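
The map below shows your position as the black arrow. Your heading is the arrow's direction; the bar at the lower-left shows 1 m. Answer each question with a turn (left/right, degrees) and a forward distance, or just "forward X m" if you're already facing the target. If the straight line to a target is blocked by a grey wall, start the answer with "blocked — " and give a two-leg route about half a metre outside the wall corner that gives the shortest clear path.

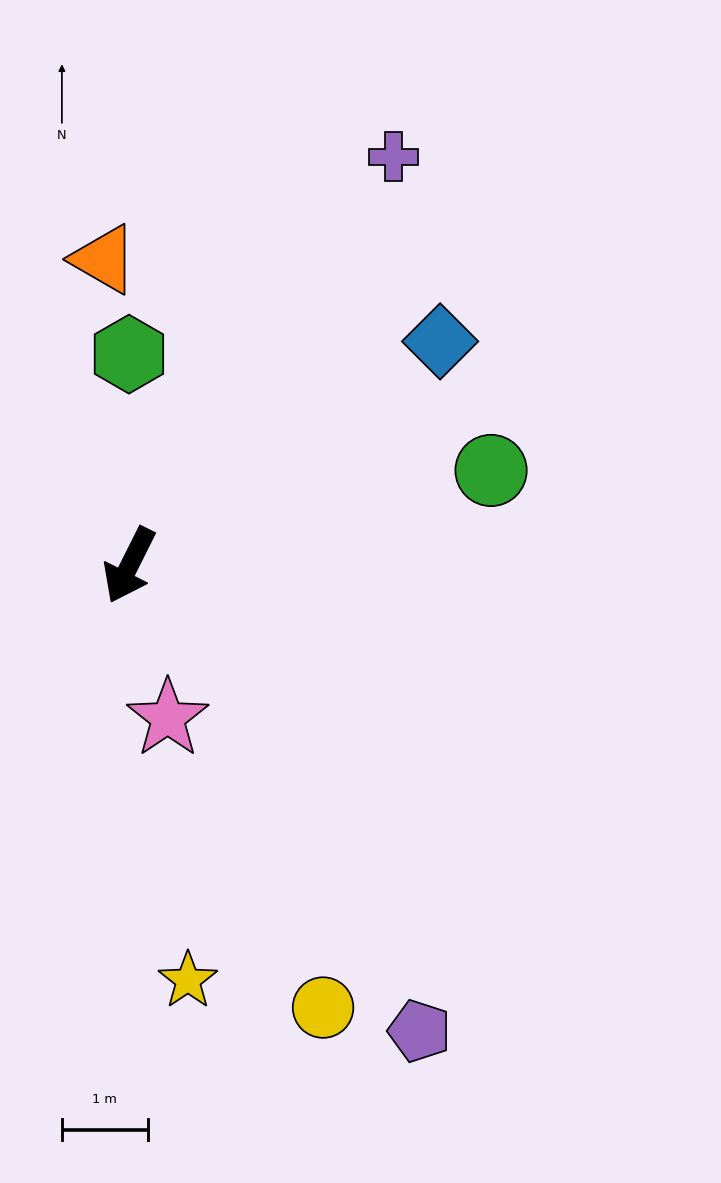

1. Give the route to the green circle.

turn left 131°, forward 4.3 m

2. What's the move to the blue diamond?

turn left 152°, forward 4.5 m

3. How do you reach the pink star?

turn left 41°, forward 1.8 m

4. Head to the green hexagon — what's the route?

turn right 153°, forward 2.5 m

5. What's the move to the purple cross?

turn left 174°, forward 5.7 m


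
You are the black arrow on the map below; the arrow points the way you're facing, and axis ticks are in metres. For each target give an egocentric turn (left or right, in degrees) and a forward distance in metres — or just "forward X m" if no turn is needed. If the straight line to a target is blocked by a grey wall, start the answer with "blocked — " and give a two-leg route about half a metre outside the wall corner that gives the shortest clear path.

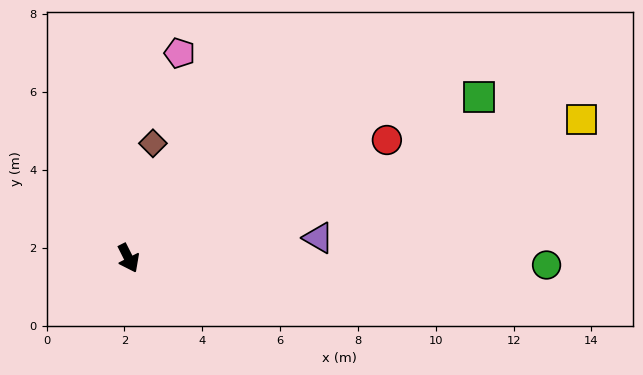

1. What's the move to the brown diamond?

turn left 141°, forward 3.0 m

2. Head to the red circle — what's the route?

turn left 88°, forward 7.3 m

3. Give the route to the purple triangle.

turn left 69°, forward 4.9 m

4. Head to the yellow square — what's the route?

turn left 80°, forward 12.2 m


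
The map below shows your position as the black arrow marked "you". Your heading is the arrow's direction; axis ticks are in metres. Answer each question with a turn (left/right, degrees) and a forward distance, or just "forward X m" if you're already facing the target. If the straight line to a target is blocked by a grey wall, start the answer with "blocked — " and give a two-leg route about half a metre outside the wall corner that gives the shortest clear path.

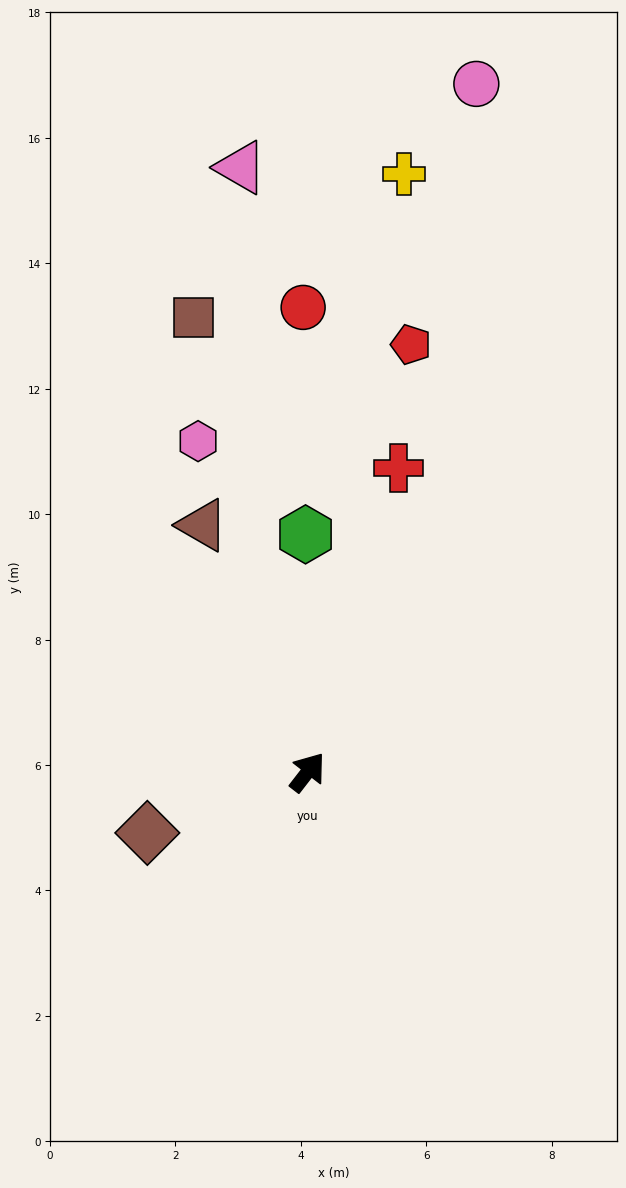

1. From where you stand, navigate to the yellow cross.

turn left 29°, forward 9.7 m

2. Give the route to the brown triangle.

turn left 61°, forward 4.3 m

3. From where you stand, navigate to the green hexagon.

turn left 38°, forward 3.8 m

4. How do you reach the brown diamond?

turn left 149°, forward 2.7 m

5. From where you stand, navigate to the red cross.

turn left 21°, forward 5.1 m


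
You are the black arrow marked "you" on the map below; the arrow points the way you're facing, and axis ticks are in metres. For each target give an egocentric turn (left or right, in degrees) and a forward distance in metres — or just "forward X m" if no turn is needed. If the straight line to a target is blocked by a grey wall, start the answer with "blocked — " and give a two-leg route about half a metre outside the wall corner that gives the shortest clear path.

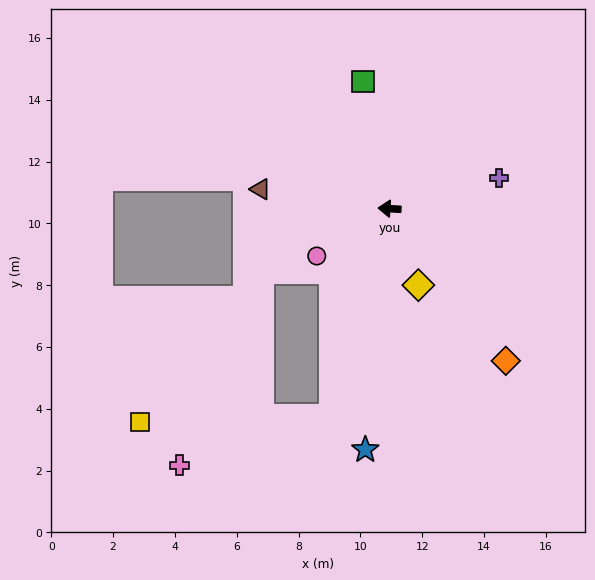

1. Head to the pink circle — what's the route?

turn left 36°, forward 2.8 m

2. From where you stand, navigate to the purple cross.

turn right 161°, forward 3.7 m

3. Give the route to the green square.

turn right 75°, forward 4.2 m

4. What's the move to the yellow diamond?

turn left 114°, forward 2.6 m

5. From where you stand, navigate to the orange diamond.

turn left 131°, forward 6.2 m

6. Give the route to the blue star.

turn left 88°, forward 7.8 m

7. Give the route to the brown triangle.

turn right 5°, forward 4.2 m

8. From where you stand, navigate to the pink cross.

blocked — turn left 78°, forward 7.0 m, then turn right 57°, forward 5.2 m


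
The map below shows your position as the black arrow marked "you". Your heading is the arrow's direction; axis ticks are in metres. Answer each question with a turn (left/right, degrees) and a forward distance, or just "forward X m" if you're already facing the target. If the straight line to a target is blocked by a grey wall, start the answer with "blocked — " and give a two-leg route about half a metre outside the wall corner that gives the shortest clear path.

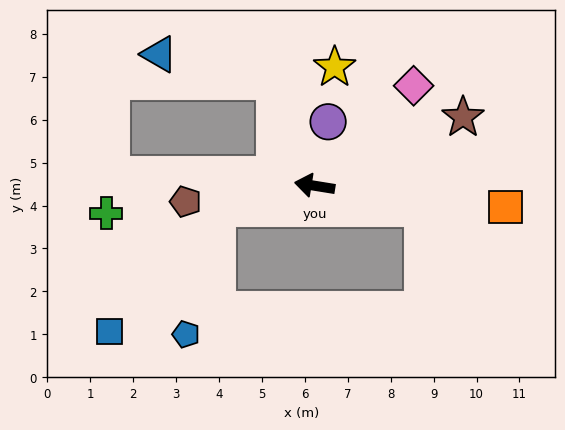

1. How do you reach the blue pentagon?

blocked — turn left 23°, forward 2.3 m, then turn left 62°, forward 3.0 m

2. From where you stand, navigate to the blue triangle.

blocked — turn right 60°, forward 2.6 m, then turn left 56°, forward 2.8 m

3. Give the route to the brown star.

turn right 146°, forward 3.8 m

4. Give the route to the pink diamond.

turn right 126°, forward 3.3 m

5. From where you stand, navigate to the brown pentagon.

turn left 16°, forward 3.0 m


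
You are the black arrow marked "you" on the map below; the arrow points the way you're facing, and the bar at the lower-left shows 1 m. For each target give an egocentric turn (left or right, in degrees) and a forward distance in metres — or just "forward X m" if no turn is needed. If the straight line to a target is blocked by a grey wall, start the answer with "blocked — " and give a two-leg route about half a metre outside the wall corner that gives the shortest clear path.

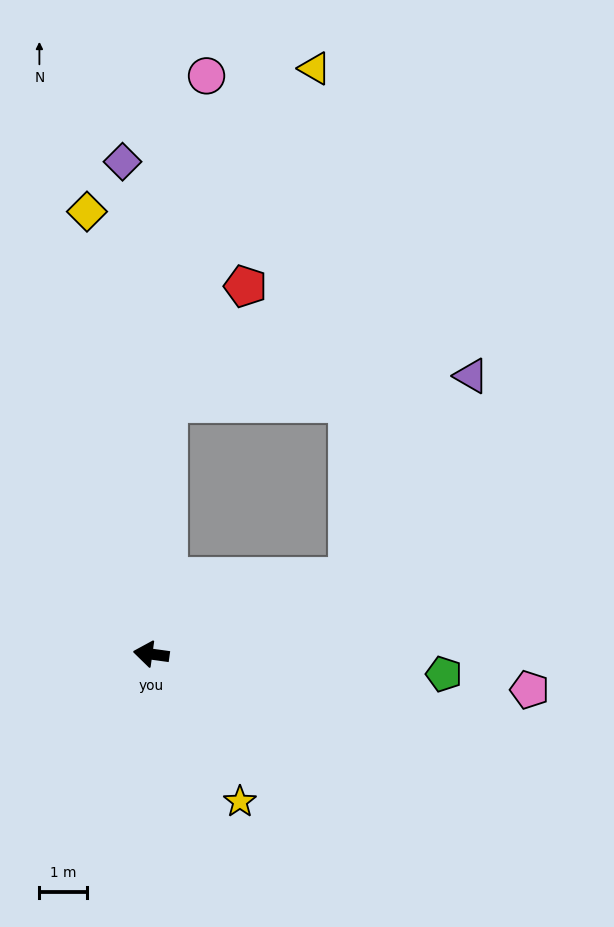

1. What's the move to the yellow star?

turn left 129°, forward 3.6 m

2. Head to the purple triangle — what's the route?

blocked — turn right 151°, forward 4.5 m, then turn left 38°, forward 5.0 m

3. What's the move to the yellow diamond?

turn right 74°, forward 9.4 m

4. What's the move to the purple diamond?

turn right 79°, forward 10.4 m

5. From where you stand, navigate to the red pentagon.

blocked — turn right 86°, forward 5.3 m, then turn right 30°, forward 2.9 m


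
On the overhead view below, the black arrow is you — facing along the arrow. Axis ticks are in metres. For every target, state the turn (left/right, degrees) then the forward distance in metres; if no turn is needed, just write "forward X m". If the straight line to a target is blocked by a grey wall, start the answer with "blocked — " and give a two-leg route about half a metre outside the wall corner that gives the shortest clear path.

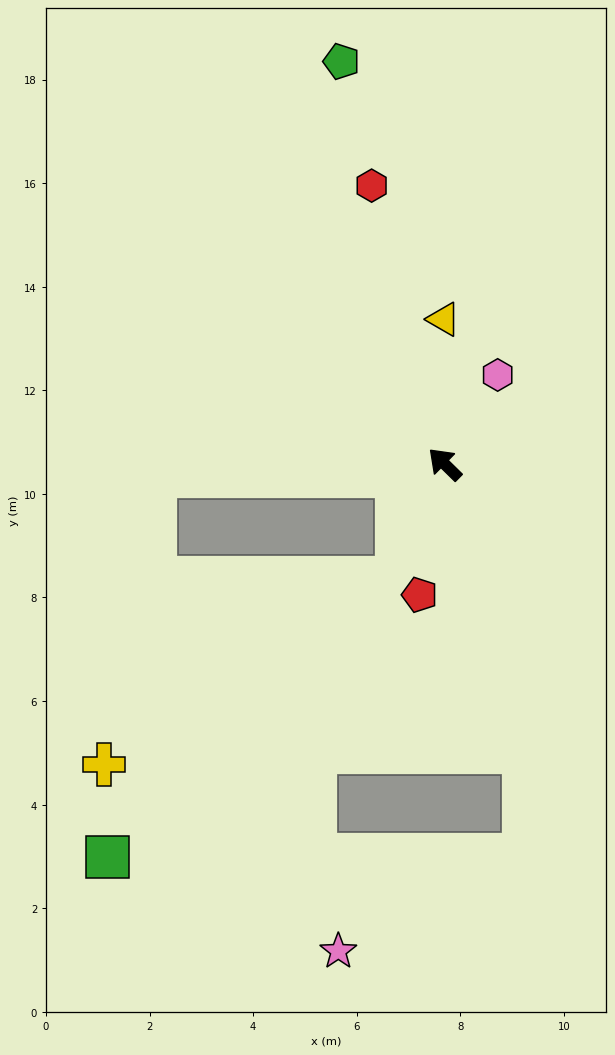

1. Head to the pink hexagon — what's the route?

turn right 76°, forward 2.0 m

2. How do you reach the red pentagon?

turn left 124°, forward 2.6 m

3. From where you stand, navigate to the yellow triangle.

turn right 45°, forward 2.8 m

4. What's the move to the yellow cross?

blocked — turn left 112°, forward 2.4 m, then turn right 35°, forward 6.7 m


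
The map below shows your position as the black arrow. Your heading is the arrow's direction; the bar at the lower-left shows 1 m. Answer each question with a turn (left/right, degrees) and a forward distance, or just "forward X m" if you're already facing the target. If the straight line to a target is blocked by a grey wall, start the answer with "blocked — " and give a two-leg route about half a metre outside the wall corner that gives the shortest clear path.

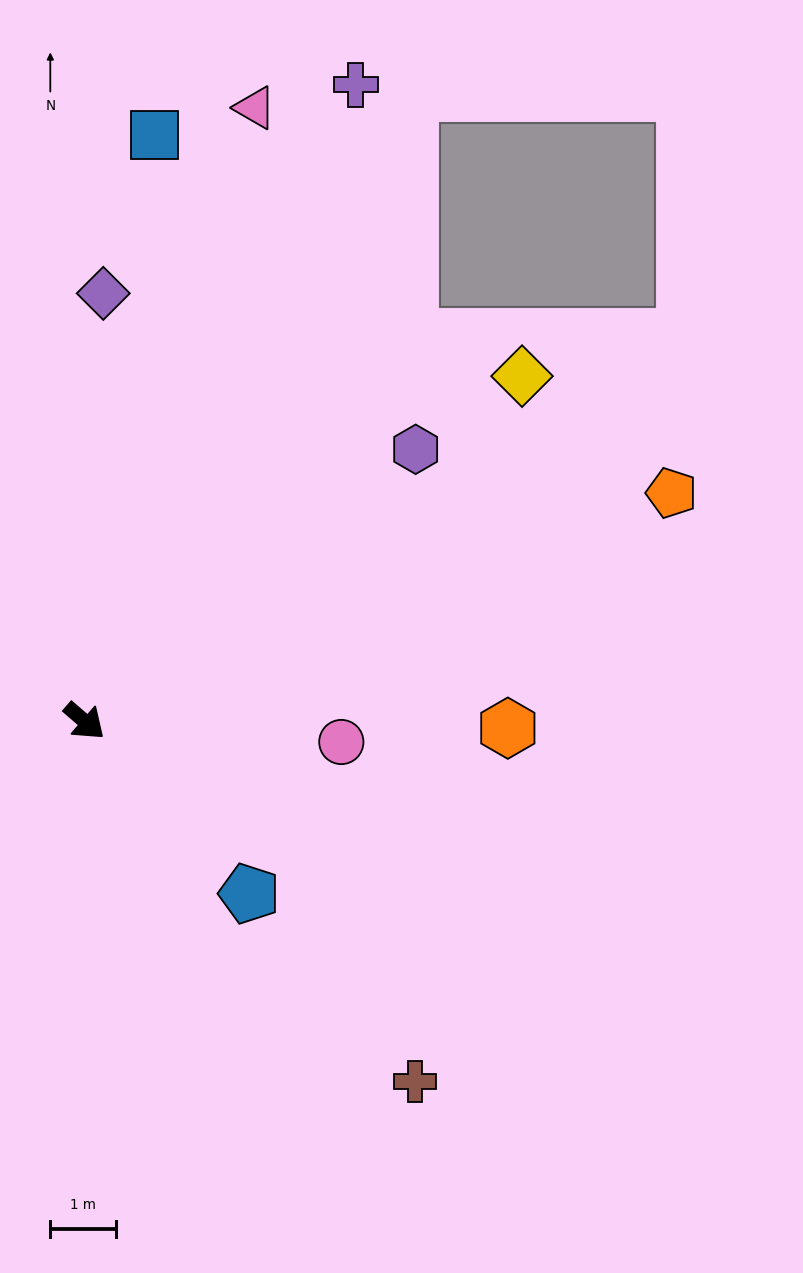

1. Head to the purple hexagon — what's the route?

turn left 80°, forward 6.5 m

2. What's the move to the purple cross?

turn left 108°, forward 10.5 m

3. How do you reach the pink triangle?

turn left 115°, forward 9.7 m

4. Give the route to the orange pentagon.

turn left 62°, forward 9.6 m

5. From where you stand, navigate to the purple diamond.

turn left 128°, forward 6.5 m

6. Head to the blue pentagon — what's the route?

turn right 6°, forward 3.6 m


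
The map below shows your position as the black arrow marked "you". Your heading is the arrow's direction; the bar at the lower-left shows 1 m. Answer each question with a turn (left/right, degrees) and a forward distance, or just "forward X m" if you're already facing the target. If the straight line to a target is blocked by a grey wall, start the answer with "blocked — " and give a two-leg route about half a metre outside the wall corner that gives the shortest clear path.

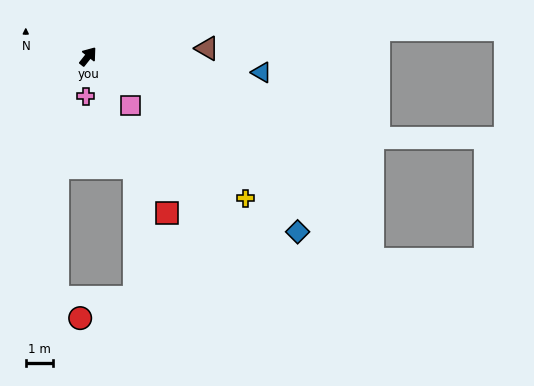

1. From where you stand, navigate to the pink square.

turn right 101°, forward 2.4 m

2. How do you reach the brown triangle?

turn right 48°, forward 4.4 m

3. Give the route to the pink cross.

turn right 145°, forward 1.5 m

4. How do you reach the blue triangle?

turn right 57°, forward 6.4 m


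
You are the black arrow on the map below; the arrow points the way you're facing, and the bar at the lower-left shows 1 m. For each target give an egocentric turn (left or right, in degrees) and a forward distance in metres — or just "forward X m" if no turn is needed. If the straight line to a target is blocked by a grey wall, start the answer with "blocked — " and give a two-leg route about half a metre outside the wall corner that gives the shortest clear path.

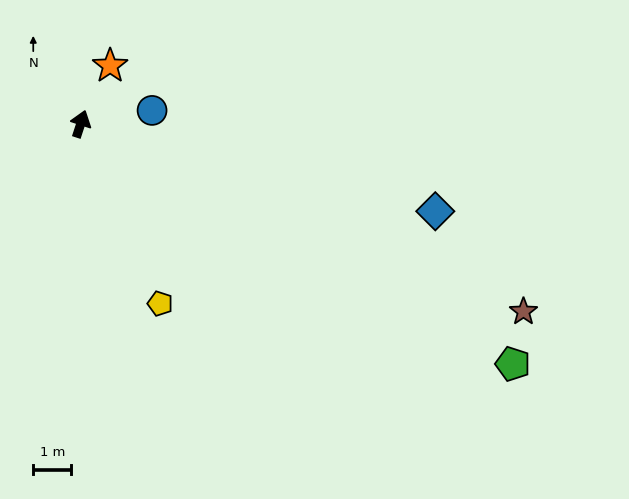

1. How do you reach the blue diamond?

turn right 86°, forward 9.6 m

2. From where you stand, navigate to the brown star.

turn right 95°, forward 12.7 m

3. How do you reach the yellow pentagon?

turn right 138°, forward 5.2 m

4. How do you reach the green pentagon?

turn right 101°, forward 13.0 m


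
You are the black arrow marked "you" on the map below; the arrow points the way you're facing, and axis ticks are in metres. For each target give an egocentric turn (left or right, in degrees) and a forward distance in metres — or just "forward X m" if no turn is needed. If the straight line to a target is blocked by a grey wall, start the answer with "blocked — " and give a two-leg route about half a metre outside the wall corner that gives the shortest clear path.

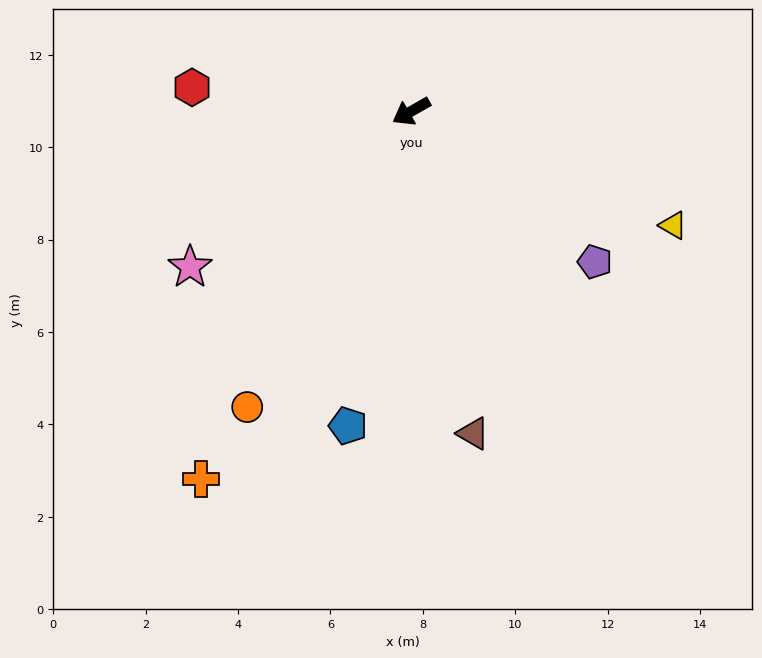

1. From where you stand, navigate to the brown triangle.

turn left 71°, forward 7.1 m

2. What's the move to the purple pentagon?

turn left 111°, forward 5.1 m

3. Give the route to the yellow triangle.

turn left 127°, forward 6.2 m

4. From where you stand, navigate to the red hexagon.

turn right 36°, forward 4.8 m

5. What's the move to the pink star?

turn left 5°, forward 5.9 m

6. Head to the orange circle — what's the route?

turn left 31°, forward 7.3 m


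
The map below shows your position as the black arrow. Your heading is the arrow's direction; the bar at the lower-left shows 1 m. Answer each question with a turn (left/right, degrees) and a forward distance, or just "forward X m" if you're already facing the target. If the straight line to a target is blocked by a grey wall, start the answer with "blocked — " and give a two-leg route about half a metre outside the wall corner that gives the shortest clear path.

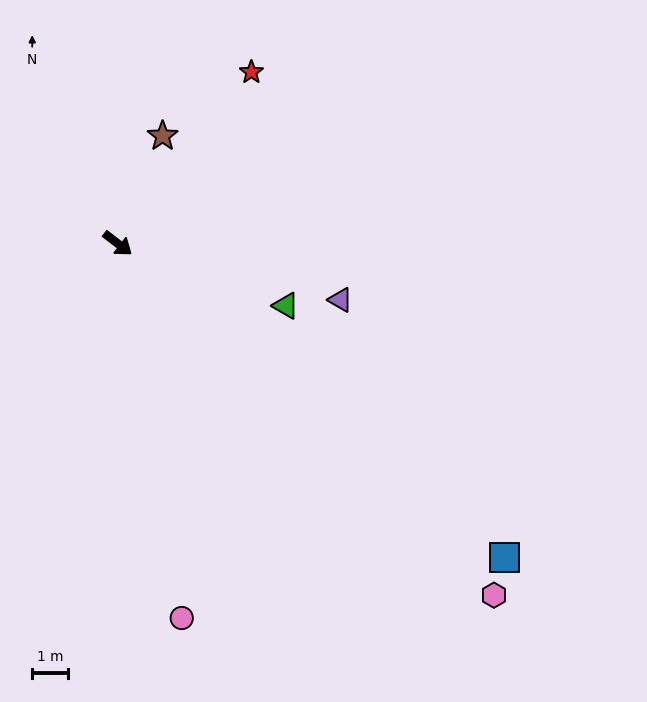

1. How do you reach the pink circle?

turn right 43°, forward 10.7 m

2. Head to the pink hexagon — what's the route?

turn right 5°, forward 14.6 m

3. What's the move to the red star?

turn left 90°, forward 6.1 m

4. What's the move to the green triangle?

turn left 17°, forward 5.1 m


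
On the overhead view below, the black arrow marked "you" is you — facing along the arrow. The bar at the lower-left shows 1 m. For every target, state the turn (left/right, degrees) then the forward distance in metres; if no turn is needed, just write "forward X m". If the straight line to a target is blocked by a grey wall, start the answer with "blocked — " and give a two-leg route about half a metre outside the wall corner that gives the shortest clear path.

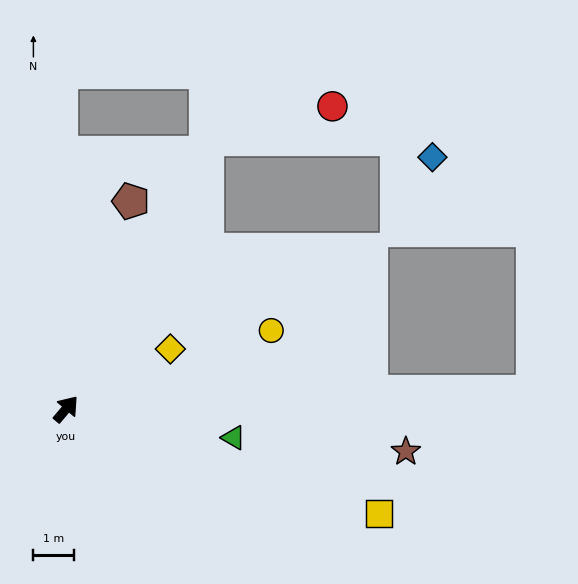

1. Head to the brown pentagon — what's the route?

turn left 23°, forward 5.3 m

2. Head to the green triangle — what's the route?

turn right 59°, forward 4.1 m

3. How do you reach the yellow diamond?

turn right 20°, forward 2.9 m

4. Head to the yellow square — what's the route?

turn right 68°, forward 8.1 m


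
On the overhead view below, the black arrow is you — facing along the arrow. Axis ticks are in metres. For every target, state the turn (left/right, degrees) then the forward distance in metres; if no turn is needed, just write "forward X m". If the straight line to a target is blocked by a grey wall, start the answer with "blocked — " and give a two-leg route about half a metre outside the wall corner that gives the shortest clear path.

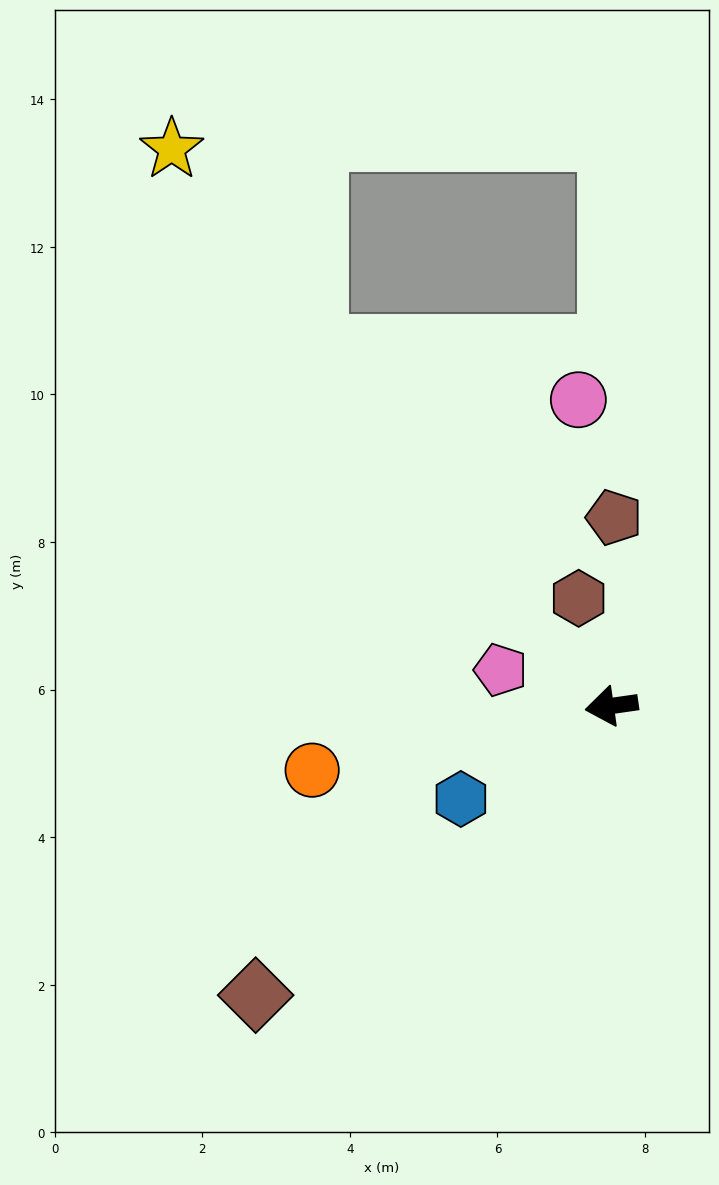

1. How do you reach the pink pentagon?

turn right 26°, forward 1.6 m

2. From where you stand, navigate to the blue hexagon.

turn left 24°, forward 2.4 m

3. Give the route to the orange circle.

turn left 4°, forward 4.1 m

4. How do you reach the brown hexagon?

turn right 81°, forward 1.5 m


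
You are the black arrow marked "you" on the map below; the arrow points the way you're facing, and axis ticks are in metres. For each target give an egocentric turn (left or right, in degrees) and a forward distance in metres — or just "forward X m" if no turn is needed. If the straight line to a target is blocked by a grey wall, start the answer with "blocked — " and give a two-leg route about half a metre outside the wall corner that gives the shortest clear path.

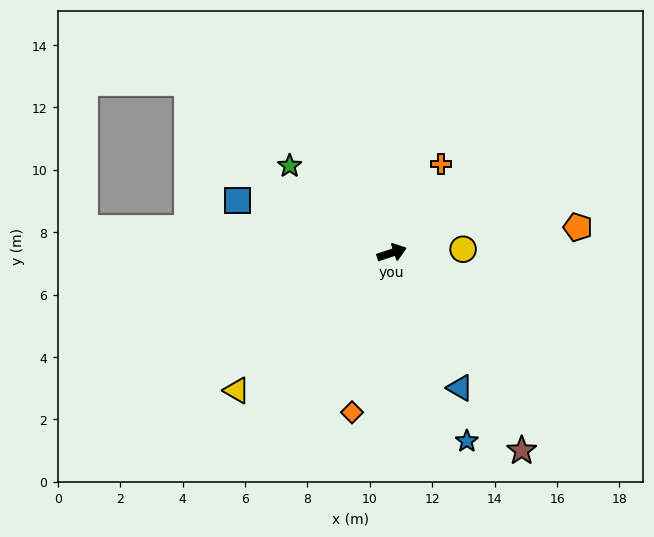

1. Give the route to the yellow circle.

turn right 15°, forward 2.3 m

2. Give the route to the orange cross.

turn left 43°, forward 3.3 m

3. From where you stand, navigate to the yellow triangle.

turn right 157°, forward 6.6 m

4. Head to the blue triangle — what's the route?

turn right 82°, forward 4.8 m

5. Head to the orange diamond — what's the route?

turn right 122°, forward 5.3 m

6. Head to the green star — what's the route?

turn left 121°, forward 4.3 m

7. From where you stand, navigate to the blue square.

turn left 143°, forward 5.2 m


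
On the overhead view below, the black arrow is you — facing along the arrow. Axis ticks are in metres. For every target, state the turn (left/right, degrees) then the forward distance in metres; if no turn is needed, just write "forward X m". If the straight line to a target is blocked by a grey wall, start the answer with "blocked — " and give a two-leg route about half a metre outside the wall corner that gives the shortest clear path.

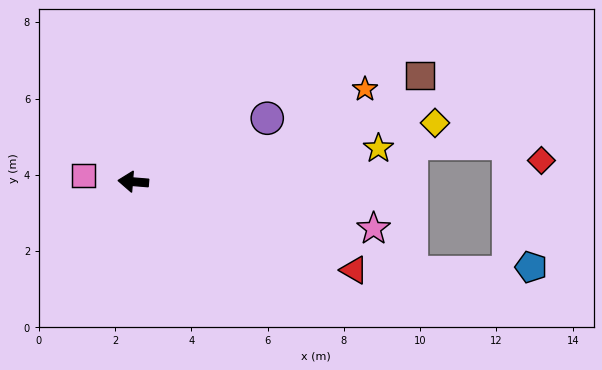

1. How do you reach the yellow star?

turn right 168°, forward 6.5 m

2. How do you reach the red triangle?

turn left 163°, forward 6.2 m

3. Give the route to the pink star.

turn left 174°, forward 6.4 m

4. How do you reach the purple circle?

turn right 150°, forward 3.9 m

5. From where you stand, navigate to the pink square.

turn right 3°, forward 1.3 m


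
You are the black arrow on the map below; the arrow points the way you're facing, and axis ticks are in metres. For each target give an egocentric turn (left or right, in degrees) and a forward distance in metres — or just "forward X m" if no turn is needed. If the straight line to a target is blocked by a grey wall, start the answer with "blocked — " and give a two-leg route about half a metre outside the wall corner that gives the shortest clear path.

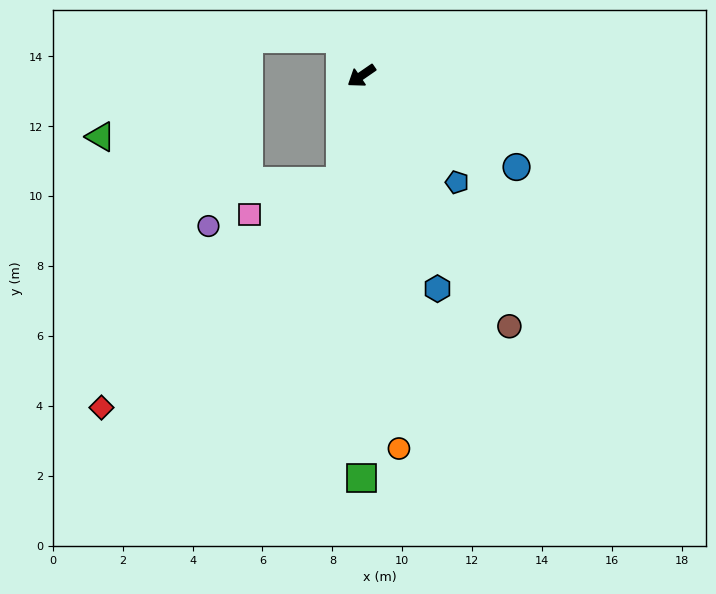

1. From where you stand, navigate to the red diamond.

blocked — turn left 44°, forward 3.1 m, then turn right 35°, forward 9.4 m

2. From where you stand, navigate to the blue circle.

turn left 115°, forward 5.1 m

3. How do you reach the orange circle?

turn left 61°, forward 10.7 m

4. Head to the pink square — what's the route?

blocked — turn left 44°, forward 3.1 m, then turn right 59°, forward 2.8 m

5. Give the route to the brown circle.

turn left 86°, forward 8.3 m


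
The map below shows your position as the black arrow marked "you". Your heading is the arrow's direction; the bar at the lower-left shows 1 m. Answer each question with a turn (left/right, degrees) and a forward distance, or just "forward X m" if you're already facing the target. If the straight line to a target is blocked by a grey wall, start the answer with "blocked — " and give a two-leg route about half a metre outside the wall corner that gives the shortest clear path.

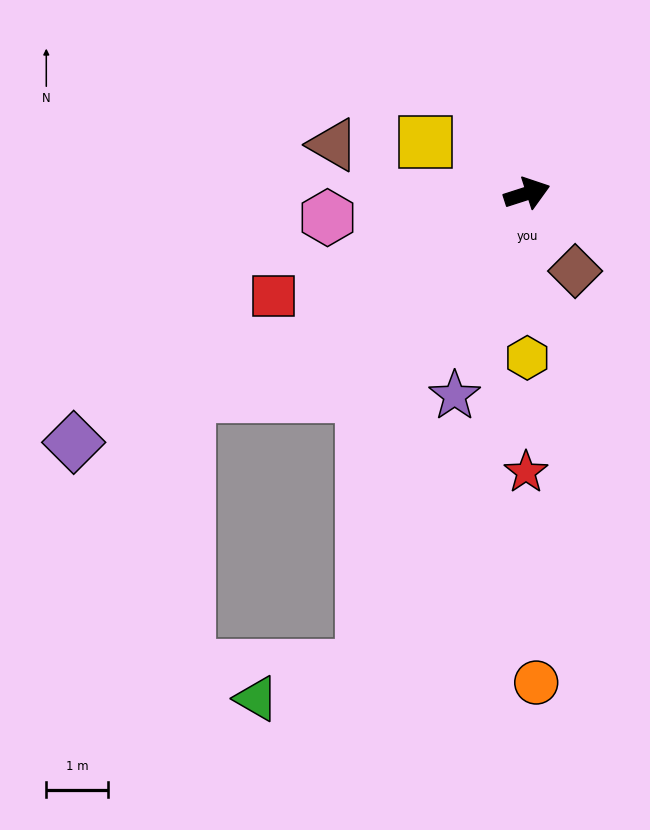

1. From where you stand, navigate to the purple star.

turn right 128°, forward 3.5 m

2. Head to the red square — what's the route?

turn right 176°, forward 4.4 m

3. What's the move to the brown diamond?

turn right 76°, forward 1.5 m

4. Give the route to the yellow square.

turn left 135°, forward 1.8 m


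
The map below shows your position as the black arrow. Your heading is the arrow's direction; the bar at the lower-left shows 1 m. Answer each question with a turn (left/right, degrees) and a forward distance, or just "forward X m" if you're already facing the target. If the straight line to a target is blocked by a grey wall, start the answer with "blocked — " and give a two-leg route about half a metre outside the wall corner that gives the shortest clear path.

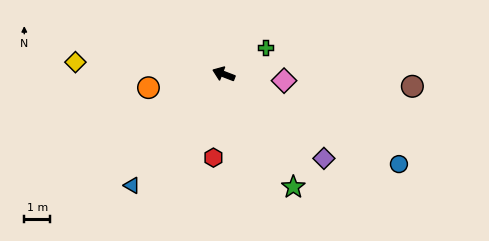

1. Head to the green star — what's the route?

turn left 143°, forward 5.2 m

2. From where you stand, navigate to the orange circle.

turn left 31°, forward 3.0 m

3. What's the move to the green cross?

turn right 126°, forward 1.9 m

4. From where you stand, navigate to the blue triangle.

turn left 72°, forward 5.6 m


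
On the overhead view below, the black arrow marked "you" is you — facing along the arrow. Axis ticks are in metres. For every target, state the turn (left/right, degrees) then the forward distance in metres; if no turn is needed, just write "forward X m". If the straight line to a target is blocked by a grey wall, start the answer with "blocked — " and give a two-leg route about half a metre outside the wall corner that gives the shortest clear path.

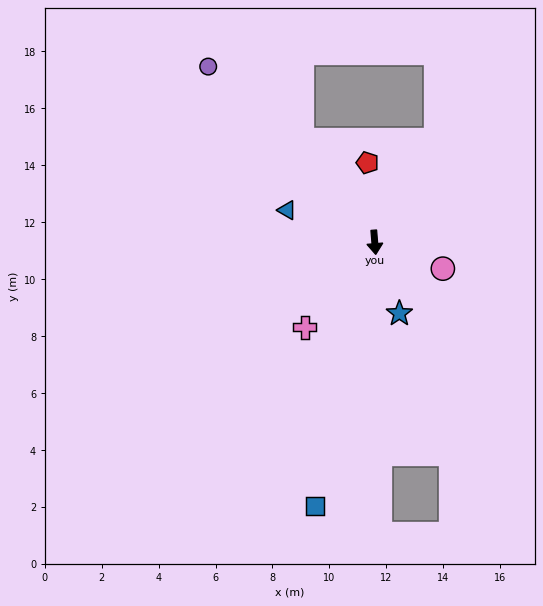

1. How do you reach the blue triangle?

turn right 115°, forward 3.3 m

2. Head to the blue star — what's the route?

turn left 14°, forward 2.6 m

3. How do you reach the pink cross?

turn right 44°, forward 3.9 m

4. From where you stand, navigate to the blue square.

turn right 17°, forward 9.5 m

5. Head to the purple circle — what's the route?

turn right 141°, forward 8.5 m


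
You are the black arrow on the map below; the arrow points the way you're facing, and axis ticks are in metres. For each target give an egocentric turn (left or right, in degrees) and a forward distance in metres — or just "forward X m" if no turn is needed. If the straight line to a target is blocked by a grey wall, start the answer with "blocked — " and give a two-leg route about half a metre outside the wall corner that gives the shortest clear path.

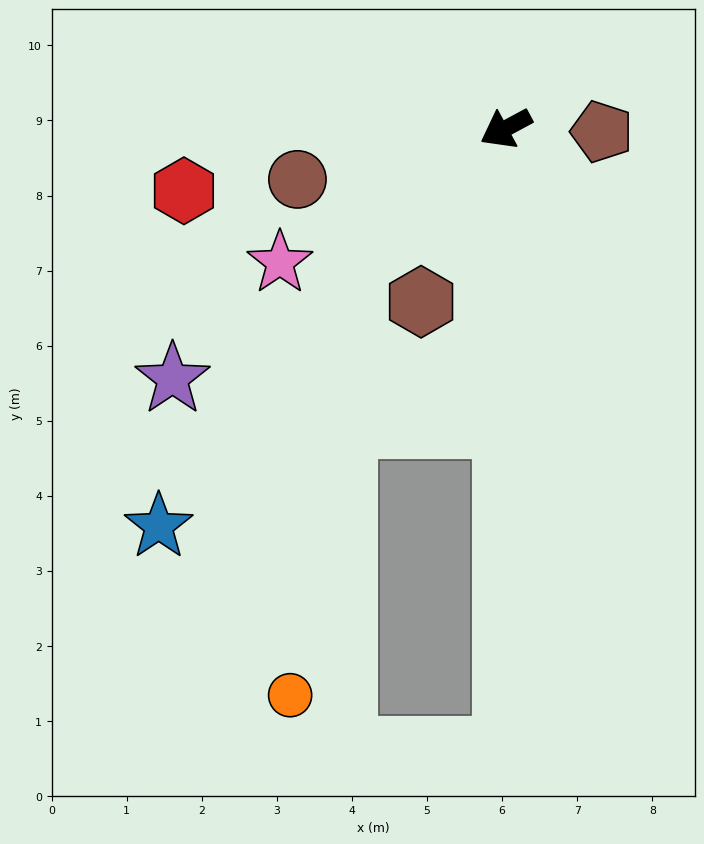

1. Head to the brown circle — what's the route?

turn right 15°, forward 2.9 m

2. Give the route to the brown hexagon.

turn left 36°, forward 2.6 m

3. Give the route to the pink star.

turn left 2°, forward 3.5 m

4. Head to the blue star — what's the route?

turn left 21°, forward 7.0 m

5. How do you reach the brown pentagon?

turn left 150°, forward 1.3 m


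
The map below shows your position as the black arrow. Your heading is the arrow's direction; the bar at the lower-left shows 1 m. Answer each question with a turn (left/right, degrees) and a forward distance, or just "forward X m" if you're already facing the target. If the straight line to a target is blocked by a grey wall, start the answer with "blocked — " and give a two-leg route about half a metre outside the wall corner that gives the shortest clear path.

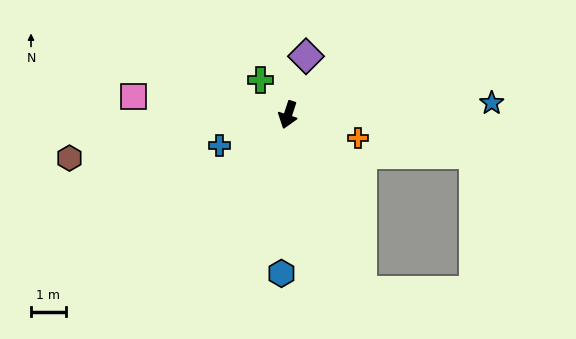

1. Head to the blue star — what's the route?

turn left 111°, forward 5.8 m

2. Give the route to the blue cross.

turn right 47°, forward 2.1 m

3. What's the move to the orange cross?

turn left 90°, forward 2.1 m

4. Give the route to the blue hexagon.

turn left 16°, forward 4.5 m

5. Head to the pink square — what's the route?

turn right 79°, forward 4.5 m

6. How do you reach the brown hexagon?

turn right 61°, forward 6.4 m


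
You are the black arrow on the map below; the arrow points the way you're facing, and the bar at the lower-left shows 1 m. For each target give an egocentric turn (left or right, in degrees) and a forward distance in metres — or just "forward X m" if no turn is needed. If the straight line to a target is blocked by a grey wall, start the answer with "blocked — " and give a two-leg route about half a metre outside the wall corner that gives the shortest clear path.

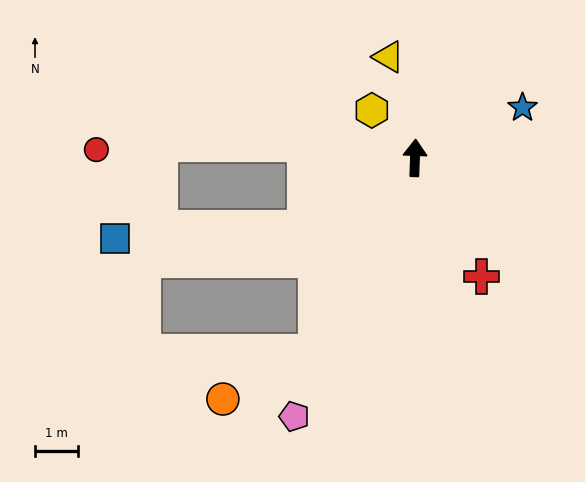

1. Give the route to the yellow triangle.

turn left 17°, forward 2.5 m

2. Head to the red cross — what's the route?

turn right 149°, forward 3.2 m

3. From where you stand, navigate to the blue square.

blocked — turn left 125°, forward 3.1 m, then turn right 30°, forward 4.5 m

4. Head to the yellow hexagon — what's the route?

turn left 44°, forward 1.5 m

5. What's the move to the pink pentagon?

turn left 157°, forward 6.7 m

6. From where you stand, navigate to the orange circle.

blocked — turn left 155°, forward 5.1 m, then turn right 36°, forward 2.5 m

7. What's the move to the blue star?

turn right 63°, forward 2.8 m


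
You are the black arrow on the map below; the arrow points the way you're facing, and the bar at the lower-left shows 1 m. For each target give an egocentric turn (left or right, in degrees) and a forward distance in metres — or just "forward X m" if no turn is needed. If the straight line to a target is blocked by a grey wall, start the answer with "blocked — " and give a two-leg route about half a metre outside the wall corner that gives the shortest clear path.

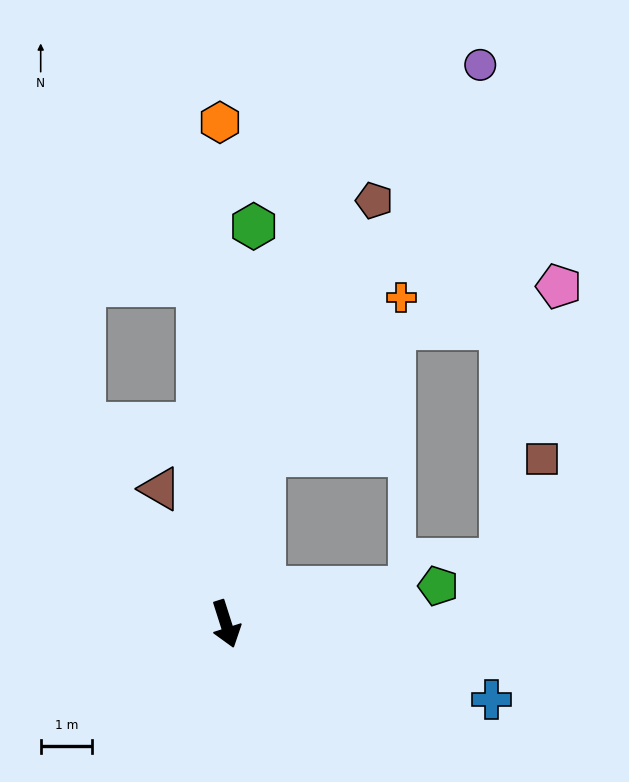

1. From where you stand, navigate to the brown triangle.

turn right 172°, forward 2.9 m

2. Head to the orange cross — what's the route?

blocked — turn left 150°, forward 3.4 m, then turn right 29°, forward 4.0 m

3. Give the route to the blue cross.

turn left 56°, forward 5.3 m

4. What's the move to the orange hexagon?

turn left 163°, forward 9.7 m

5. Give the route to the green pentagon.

turn left 82°, forward 4.2 m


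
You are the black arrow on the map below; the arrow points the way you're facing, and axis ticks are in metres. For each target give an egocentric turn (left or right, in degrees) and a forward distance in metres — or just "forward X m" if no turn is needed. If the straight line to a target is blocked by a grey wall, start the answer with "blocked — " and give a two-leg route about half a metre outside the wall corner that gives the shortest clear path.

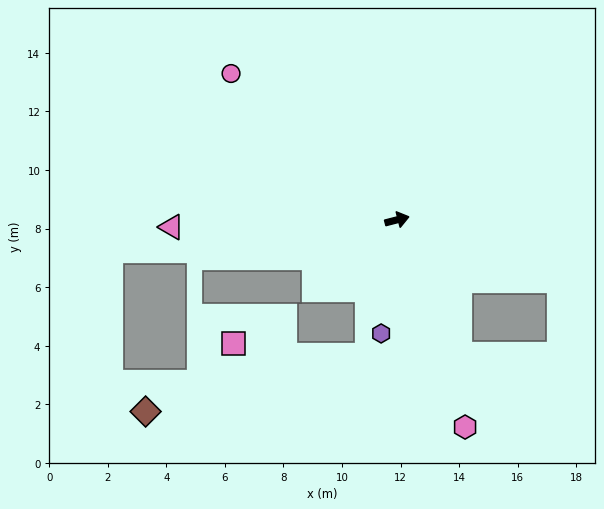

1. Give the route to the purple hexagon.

turn right 112°, forward 3.9 m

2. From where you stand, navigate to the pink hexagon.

turn right 86°, forward 7.5 m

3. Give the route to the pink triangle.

turn left 167°, forward 7.7 m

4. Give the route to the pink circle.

turn left 124°, forward 7.6 m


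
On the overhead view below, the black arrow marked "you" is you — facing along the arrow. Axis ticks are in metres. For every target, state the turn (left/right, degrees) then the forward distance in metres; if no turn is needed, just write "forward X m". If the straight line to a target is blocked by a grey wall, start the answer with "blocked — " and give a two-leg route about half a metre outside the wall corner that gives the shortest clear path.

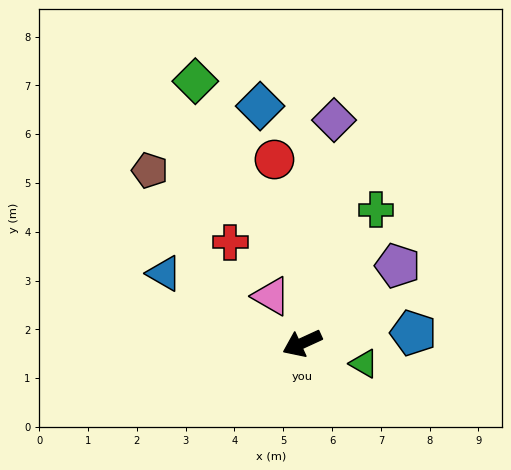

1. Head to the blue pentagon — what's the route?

turn left 161°, forward 2.3 m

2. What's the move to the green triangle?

turn left 137°, forward 1.3 m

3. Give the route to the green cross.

turn right 144°, forward 3.1 m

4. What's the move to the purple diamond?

turn right 123°, forward 4.6 m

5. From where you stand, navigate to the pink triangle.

turn right 81°, forward 1.2 m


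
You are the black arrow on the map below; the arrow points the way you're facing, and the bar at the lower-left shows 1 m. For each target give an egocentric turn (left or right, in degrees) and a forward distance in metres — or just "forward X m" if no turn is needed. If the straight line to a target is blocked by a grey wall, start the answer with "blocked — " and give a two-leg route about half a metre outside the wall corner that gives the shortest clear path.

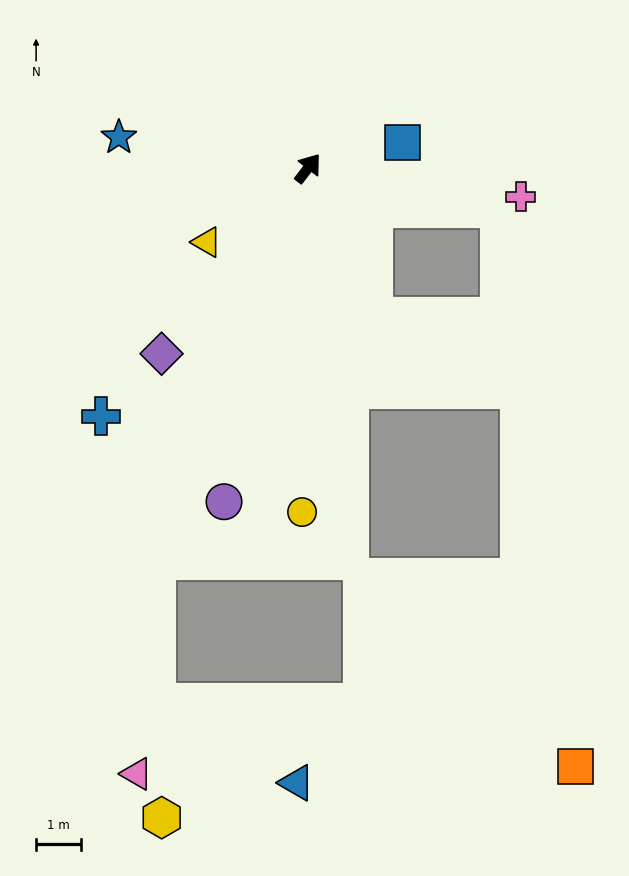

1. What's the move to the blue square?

turn right 37°, forward 2.2 m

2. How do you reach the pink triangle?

blocked — turn right 163°, forward 9.4 m, then turn left 15°, forward 4.8 m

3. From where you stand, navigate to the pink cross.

turn right 60°, forward 4.8 m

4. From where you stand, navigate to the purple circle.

turn right 157°, forward 7.7 m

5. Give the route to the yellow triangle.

turn left 164°, forward 2.8 m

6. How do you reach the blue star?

turn left 118°, forward 4.3 m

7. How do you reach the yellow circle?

turn right 143°, forward 7.7 m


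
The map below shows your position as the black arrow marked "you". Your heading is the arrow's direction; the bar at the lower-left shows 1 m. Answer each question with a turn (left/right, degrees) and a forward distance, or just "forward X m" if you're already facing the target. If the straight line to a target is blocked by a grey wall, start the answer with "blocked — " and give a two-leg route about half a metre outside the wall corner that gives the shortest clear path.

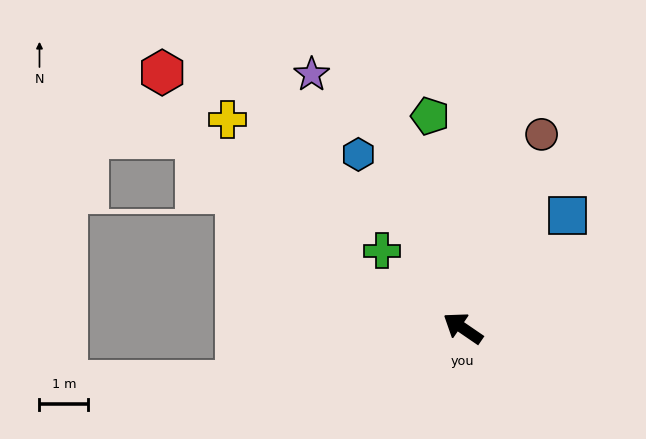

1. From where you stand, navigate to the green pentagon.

turn right 47°, forward 4.4 m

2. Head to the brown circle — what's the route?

turn right 78°, forward 4.3 m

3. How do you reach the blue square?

turn right 99°, forward 3.2 m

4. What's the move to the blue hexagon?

turn right 25°, forward 4.2 m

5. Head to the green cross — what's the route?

turn right 9°, forward 2.3 m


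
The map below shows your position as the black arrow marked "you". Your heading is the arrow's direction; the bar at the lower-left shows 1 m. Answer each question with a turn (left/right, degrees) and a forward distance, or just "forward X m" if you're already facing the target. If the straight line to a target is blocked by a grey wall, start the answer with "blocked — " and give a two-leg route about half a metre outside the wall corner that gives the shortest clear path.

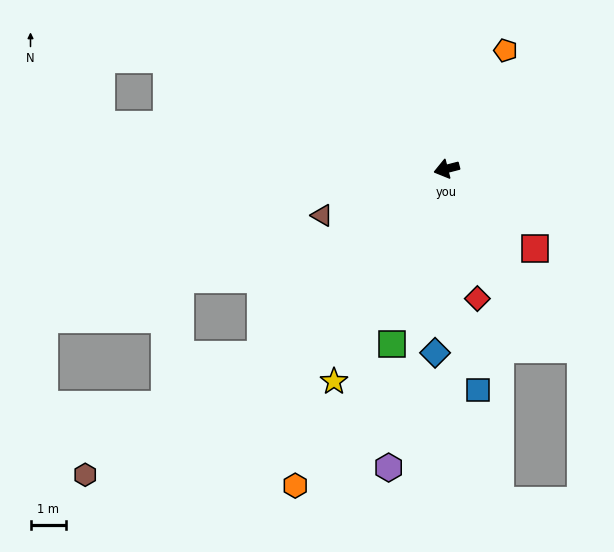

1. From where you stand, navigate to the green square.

turn left 58°, forward 5.2 m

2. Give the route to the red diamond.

turn left 89°, forward 3.8 m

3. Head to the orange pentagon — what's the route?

turn right 131°, forward 3.7 m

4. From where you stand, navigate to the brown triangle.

turn left 6°, forward 3.7 m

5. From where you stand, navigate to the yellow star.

turn left 48°, forward 6.8 m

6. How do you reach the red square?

turn left 123°, forward 3.4 m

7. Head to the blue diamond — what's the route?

turn left 72°, forward 5.2 m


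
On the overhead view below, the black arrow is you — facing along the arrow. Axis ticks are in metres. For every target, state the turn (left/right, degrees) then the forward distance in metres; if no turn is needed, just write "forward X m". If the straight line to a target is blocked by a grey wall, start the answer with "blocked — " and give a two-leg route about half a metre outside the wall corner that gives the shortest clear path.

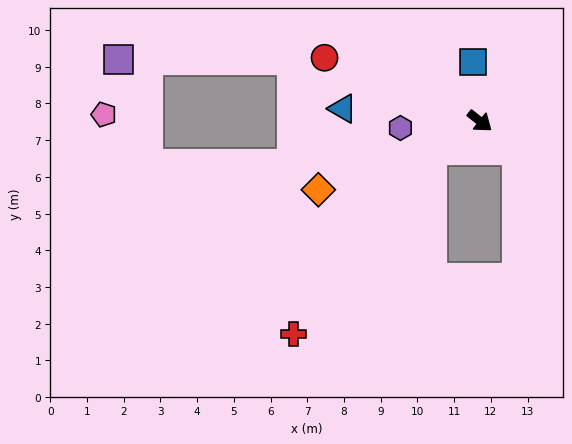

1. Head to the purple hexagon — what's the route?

turn right 137°, forward 2.2 m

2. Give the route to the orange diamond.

turn right 119°, forward 4.8 m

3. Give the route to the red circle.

turn right 164°, forward 4.6 m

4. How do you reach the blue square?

turn left 135°, forward 1.6 m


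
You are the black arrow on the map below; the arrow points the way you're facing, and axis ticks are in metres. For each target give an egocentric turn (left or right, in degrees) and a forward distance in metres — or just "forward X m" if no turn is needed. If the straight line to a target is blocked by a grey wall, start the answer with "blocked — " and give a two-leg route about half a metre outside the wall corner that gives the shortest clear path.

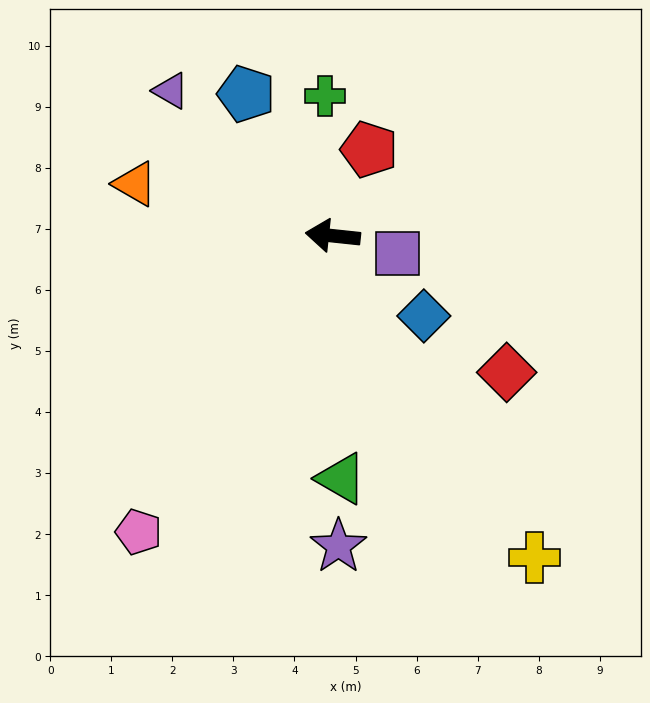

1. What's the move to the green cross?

turn right 81°, forward 2.3 m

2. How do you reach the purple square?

turn left 171°, forward 1.1 m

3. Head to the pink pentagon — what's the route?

turn left 63°, forward 5.8 m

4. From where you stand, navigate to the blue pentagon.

turn right 53°, forward 2.7 m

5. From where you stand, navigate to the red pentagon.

turn right 107°, forward 1.5 m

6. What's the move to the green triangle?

turn left 98°, forward 4.0 m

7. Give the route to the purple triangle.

turn right 36°, forward 3.6 m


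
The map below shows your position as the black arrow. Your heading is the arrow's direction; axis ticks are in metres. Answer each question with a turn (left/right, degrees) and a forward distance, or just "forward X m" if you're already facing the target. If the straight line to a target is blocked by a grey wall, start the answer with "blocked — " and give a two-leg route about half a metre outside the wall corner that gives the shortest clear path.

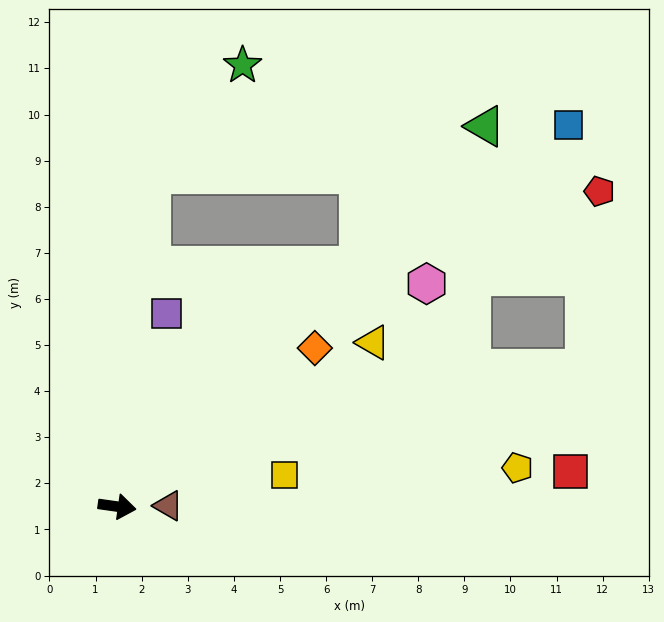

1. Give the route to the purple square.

turn left 84°, forward 4.3 m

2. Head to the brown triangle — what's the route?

turn left 9°, forward 1.1 m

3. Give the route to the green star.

blocked — turn left 92°, forward 7.2 m, then turn right 34°, forward 3.1 m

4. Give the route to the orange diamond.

turn left 47°, forward 5.5 m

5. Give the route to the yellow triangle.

turn left 41°, forward 6.6 m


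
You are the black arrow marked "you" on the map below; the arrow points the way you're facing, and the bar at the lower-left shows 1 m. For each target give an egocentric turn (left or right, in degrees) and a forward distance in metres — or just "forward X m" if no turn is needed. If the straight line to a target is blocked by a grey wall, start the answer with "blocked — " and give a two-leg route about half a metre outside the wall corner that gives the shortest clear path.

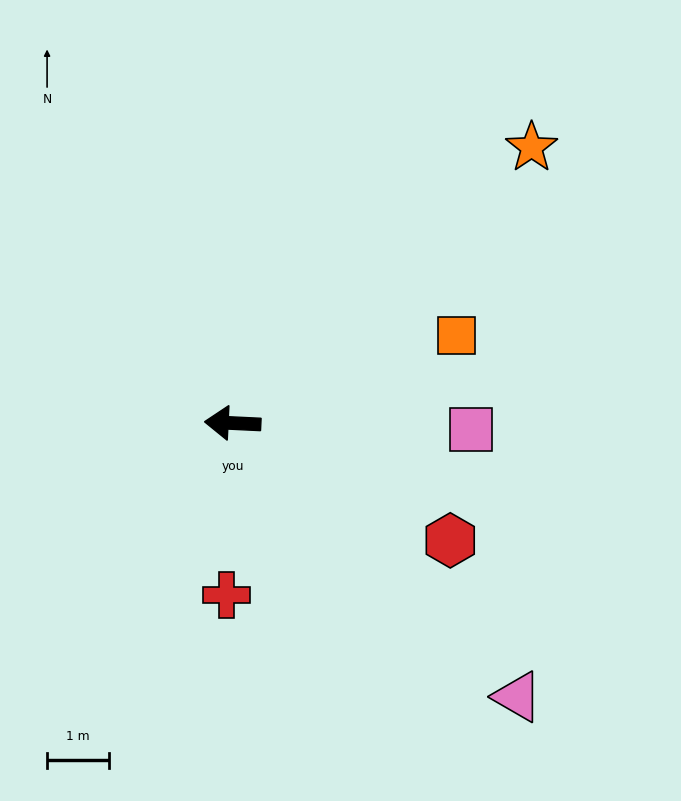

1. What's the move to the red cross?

turn left 91°, forward 2.8 m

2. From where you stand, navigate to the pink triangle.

turn left 139°, forward 6.4 m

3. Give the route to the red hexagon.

turn left 154°, forward 4.0 m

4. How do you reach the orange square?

turn right 156°, forward 3.9 m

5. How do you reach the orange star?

turn right 135°, forward 6.6 m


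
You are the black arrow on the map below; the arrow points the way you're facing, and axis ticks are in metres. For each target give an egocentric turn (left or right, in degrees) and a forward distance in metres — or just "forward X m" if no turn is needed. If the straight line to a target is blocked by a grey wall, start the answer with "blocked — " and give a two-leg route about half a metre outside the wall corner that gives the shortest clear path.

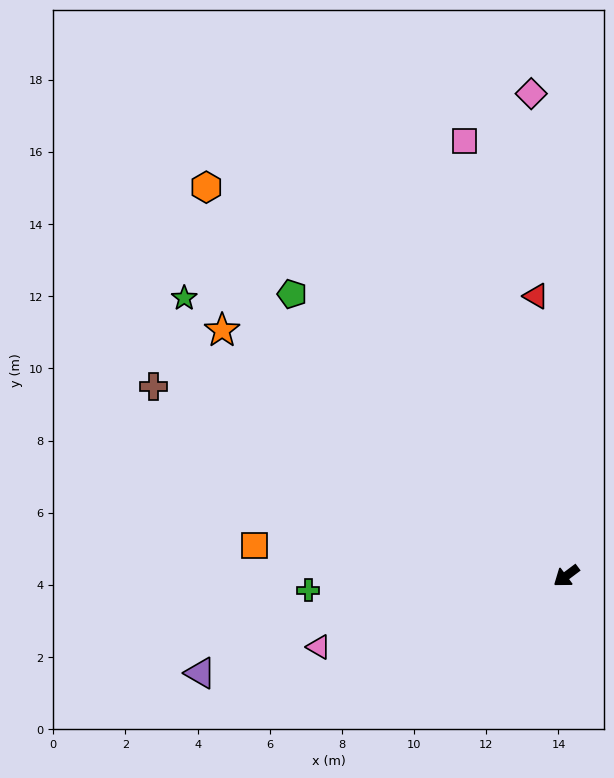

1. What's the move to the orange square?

turn right 42°, forward 8.7 m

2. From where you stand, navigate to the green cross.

turn right 34°, forward 7.2 m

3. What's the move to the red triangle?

turn right 121°, forward 7.8 m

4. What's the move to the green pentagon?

turn right 83°, forward 10.9 m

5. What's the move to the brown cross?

turn right 62°, forward 12.6 m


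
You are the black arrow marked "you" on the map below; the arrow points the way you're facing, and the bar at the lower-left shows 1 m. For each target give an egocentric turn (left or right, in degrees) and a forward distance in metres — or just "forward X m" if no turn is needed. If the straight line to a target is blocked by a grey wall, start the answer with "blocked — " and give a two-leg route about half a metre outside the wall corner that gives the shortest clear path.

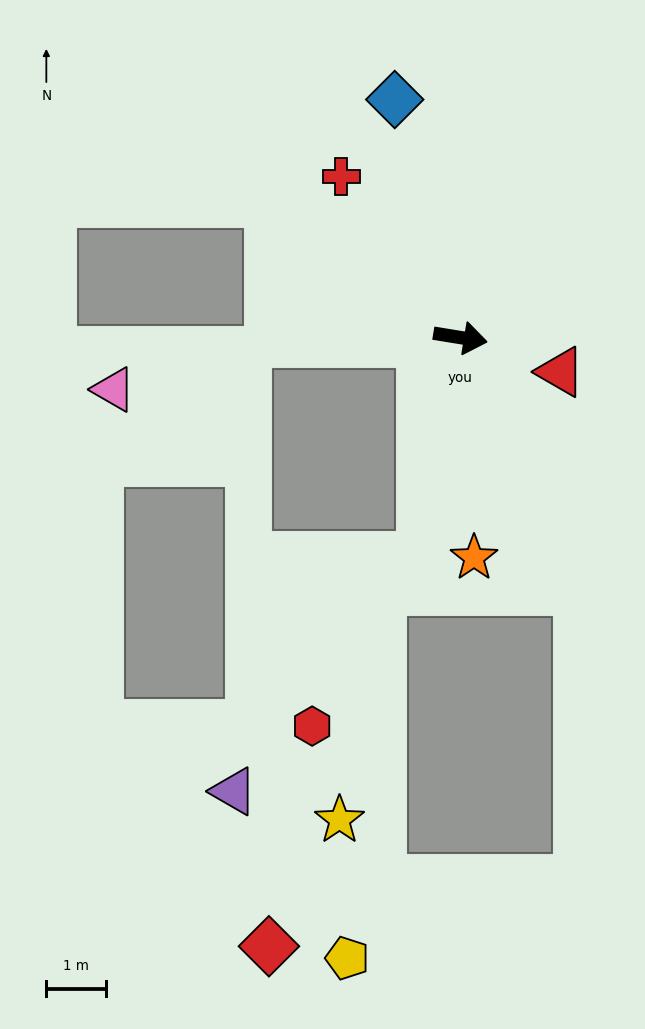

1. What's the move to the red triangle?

turn right 10°, forward 1.8 m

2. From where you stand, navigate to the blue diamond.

turn left 115°, forward 4.2 m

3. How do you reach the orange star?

turn right 77°, forward 3.7 m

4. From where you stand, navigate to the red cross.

turn left 136°, forward 3.4 m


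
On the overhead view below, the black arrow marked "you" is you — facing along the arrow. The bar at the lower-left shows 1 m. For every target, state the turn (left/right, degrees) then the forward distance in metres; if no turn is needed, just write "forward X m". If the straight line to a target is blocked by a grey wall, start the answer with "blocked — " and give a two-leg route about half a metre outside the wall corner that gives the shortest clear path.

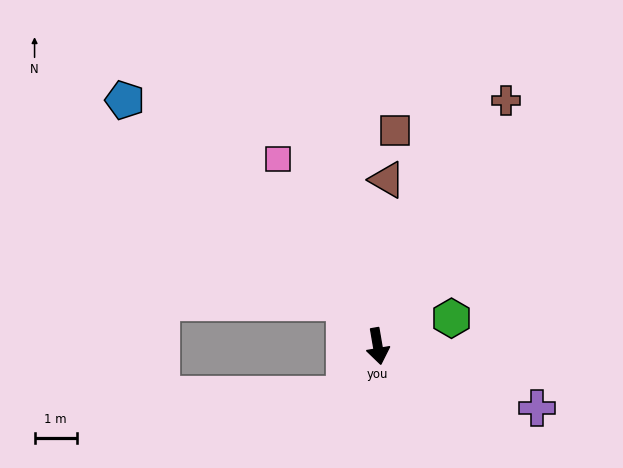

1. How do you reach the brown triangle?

turn left 167°, forward 4.0 m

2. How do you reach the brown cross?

turn left 143°, forward 6.6 m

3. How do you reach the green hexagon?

turn left 101°, forward 1.9 m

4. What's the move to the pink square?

turn right 162°, forward 5.0 m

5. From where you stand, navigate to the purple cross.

turn left 59°, forward 4.1 m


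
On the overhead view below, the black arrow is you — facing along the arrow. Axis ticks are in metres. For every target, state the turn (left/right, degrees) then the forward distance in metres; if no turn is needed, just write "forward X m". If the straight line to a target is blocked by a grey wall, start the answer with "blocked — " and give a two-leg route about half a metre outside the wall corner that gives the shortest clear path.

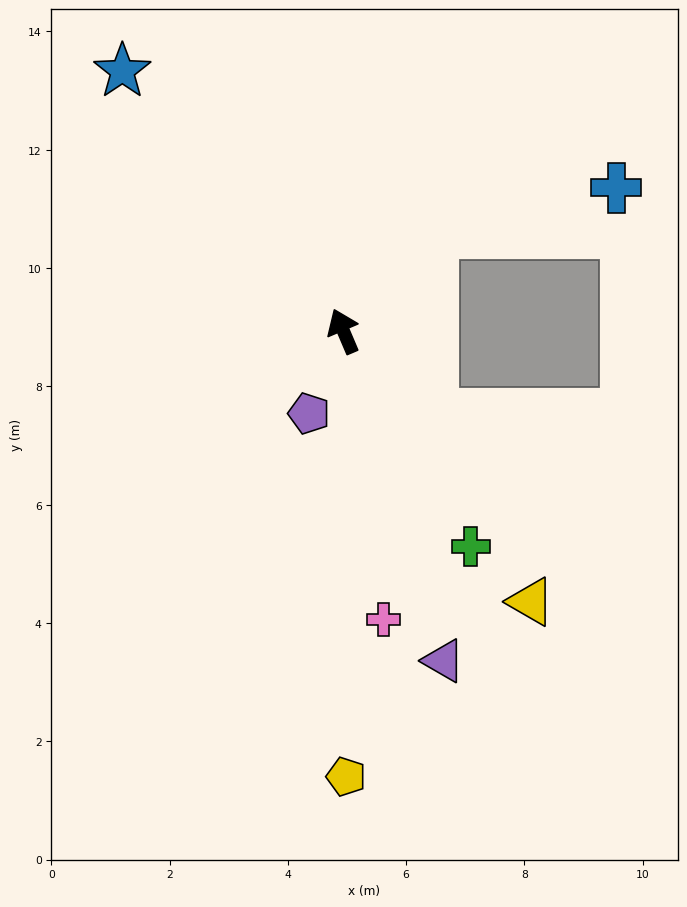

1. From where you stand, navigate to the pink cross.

turn left 165°, forward 4.9 m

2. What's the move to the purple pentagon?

turn left 134°, forward 1.5 m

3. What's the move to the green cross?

turn right 172°, forward 4.2 m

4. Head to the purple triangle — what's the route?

turn left 174°, forward 5.8 m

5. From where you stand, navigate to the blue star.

turn left 17°, forward 5.8 m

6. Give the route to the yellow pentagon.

turn left 157°, forward 7.5 m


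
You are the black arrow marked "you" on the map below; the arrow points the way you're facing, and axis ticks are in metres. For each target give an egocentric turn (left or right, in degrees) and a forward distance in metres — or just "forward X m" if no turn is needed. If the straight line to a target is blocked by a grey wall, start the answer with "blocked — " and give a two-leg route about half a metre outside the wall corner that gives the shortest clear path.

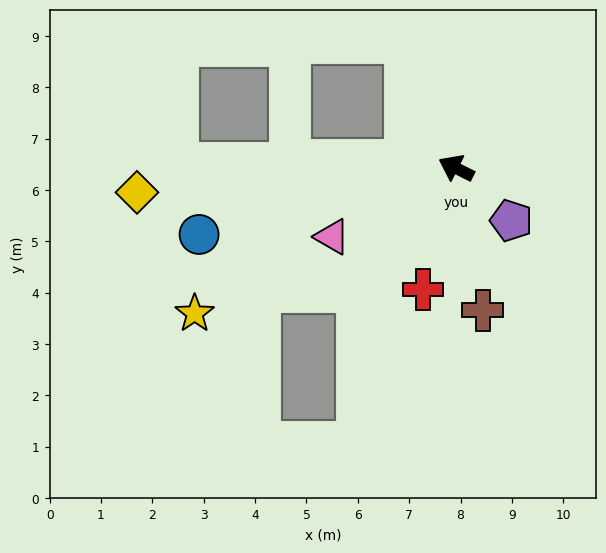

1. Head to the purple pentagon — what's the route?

turn left 163°, forward 1.5 m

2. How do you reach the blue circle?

turn left 41°, forward 5.2 m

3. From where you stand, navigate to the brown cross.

turn left 127°, forward 2.8 m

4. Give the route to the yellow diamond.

turn left 31°, forward 6.2 m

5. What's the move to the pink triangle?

turn left 56°, forward 2.8 m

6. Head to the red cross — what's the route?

turn left 101°, forward 2.4 m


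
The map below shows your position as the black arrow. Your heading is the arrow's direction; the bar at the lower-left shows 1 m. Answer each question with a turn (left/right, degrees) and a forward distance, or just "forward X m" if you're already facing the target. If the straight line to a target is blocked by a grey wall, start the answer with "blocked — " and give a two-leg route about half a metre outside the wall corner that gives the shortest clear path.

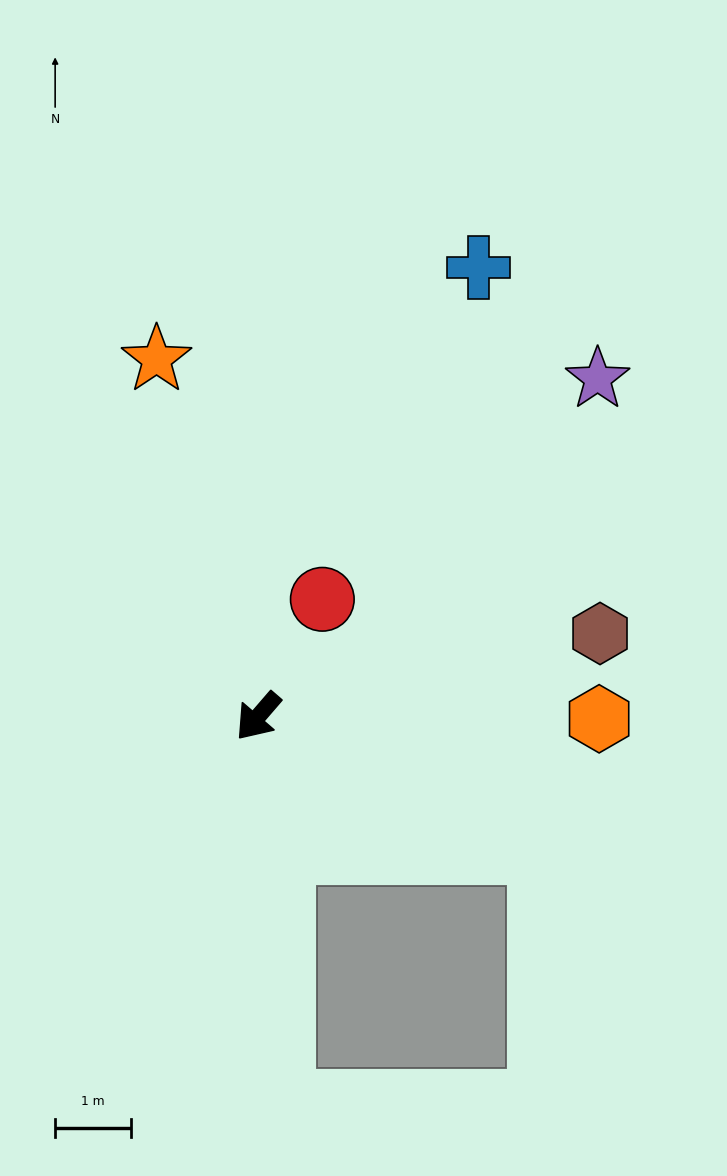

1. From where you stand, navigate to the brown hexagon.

turn left 144°, forward 4.7 m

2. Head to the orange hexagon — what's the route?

turn left 130°, forward 4.5 m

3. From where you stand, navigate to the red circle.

turn right 168°, forward 1.8 m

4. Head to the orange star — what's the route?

turn right 123°, forward 4.9 m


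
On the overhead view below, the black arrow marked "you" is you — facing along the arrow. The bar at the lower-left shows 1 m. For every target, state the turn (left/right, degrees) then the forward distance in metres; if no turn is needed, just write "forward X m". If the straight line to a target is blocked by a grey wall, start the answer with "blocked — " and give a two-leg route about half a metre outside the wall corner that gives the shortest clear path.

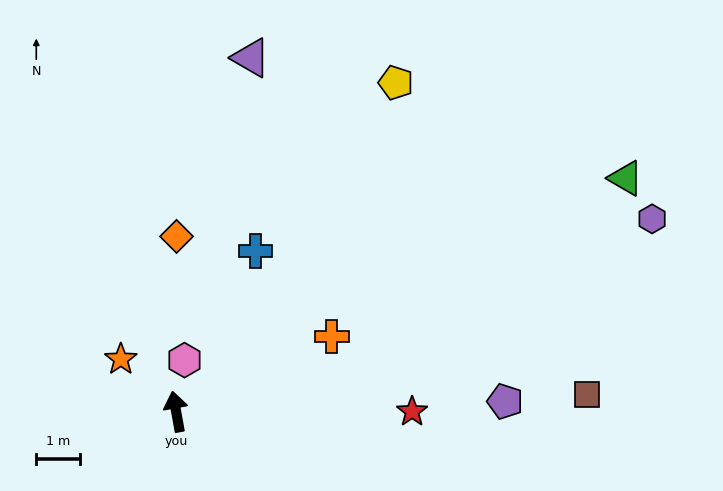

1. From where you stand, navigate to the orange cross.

turn right 75°, forward 4.0 m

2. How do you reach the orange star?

turn left 36°, forward 1.7 m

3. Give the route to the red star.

turn right 100°, forward 5.4 m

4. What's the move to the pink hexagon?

turn right 20°, forward 1.2 m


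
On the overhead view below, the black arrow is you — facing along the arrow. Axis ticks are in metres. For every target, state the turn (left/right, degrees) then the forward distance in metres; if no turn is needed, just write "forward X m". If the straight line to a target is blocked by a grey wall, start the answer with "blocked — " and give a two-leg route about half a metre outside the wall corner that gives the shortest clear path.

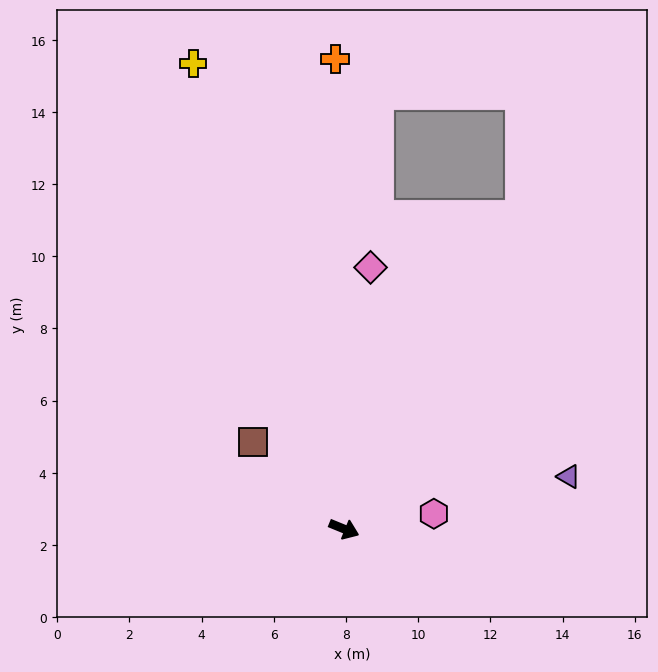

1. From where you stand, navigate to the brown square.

turn left 159°, forward 3.5 m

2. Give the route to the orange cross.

turn left 113°, forward 13.0 m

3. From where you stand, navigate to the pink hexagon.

turn left 32°, forward 2.5 m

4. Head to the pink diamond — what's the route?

turn left 106°, forward 7.3 m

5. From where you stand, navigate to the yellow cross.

turn left 130°, forward 13.6 m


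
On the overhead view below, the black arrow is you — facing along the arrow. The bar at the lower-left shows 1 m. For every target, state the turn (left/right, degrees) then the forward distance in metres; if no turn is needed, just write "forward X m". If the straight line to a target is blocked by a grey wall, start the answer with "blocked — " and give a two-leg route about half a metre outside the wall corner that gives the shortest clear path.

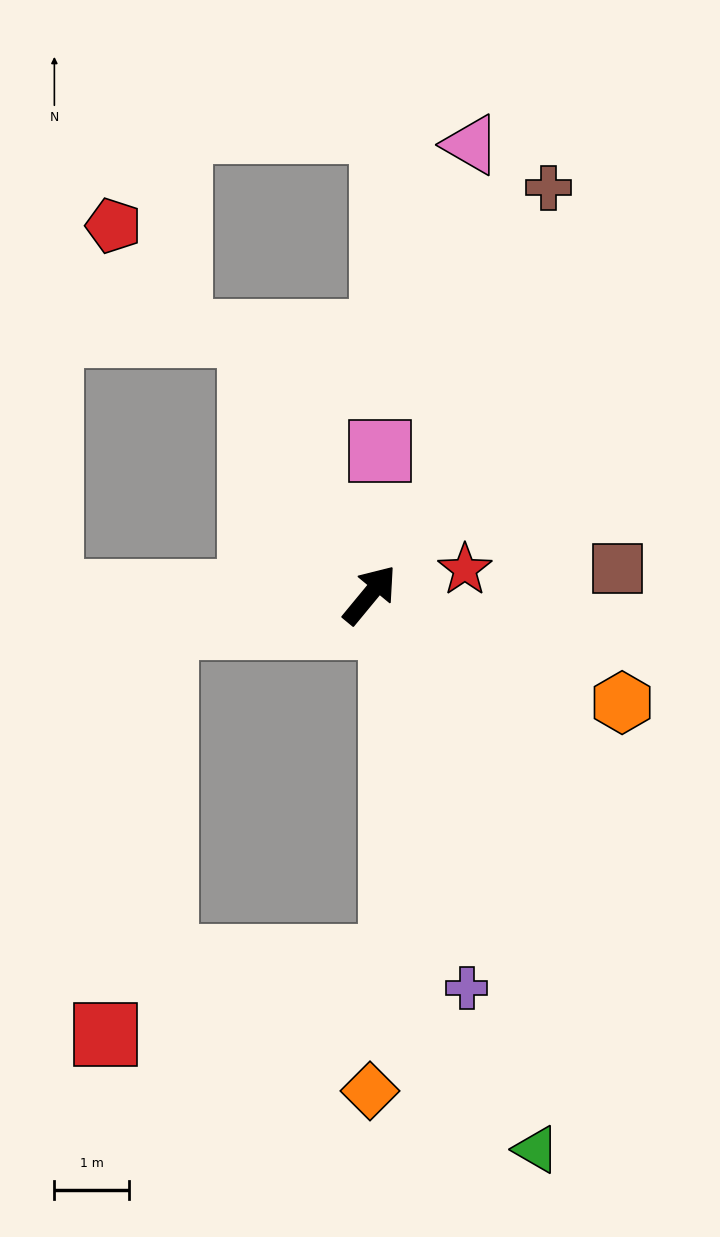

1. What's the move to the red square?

blocked — turn left 139°, forward 2.8 m, then turn left 72°, forward 5.5 m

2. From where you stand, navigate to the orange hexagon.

turn right 74°, forward 3.7 m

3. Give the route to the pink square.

turn left 36°, forward 1.9 m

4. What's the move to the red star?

turn right 36°, forward 1.3 m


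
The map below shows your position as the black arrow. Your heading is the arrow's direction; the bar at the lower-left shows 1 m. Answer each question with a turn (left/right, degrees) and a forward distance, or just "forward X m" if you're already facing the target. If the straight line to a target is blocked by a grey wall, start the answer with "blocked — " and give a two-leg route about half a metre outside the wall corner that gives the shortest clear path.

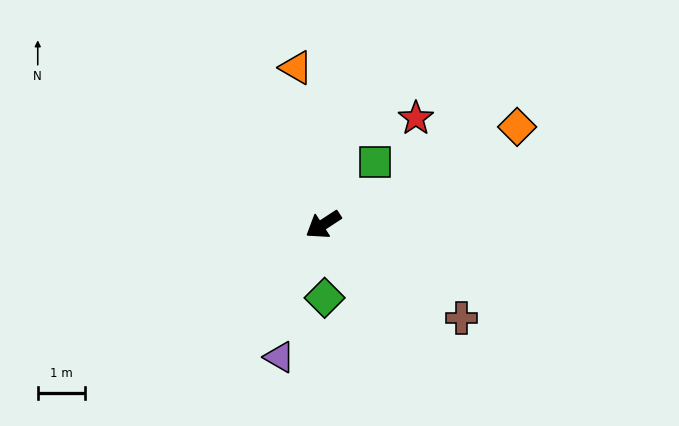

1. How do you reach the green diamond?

turn left 58°, forward 1.6 m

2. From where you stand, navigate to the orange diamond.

turn left 174°, forward 4.6 m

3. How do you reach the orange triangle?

turn right 113°, forward 3.4 m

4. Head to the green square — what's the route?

turn right 163°, forward 1.7 m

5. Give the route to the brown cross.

turn left 113°, forward 3.5 m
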